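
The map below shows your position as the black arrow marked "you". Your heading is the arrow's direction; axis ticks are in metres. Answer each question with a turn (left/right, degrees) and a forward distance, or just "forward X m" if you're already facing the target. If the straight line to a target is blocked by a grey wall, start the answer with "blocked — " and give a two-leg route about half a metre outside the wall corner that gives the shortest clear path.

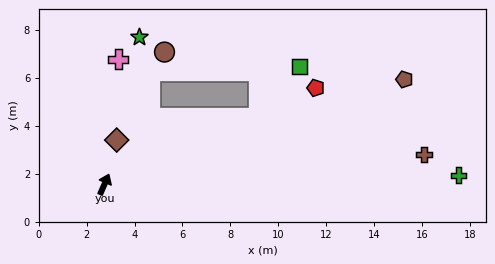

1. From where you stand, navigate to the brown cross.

turn right 61°, forward 13.4 m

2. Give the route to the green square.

blocked — turn right 43°, forward 7.0 m, then turn left 28°, forward 2.7 m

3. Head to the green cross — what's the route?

turn right 65°, forward 14.8 m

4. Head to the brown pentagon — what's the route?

turn right 47°, forward 13.3 m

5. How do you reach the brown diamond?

turn left 8°, forward 1.9 m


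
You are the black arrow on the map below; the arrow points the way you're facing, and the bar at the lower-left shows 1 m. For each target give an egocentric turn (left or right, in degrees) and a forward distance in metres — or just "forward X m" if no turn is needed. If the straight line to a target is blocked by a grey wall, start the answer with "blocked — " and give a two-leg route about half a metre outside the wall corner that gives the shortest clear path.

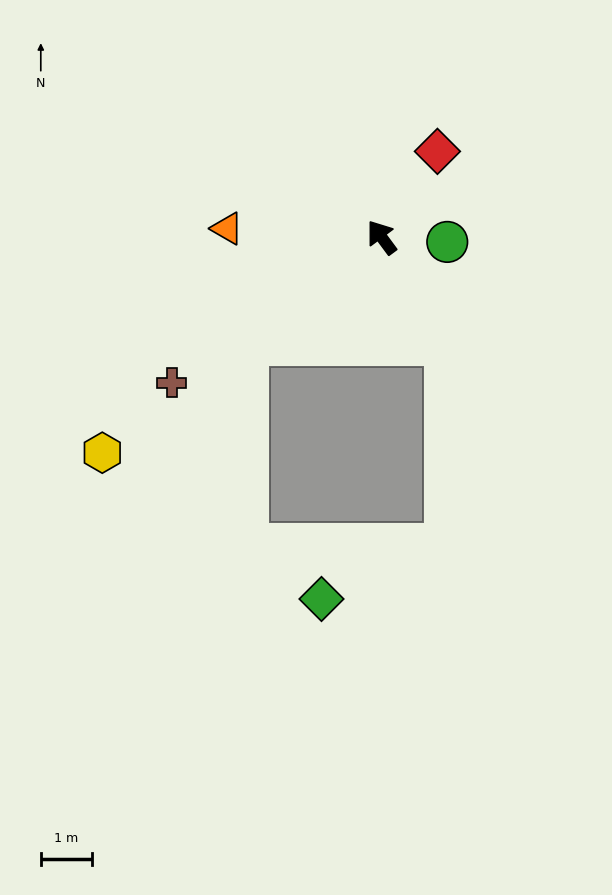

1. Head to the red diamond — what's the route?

turn right 70°, forward 2.0 m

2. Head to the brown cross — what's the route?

turn left 88°, forward 5.0 m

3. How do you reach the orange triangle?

turn left 50°, forward 3.0 m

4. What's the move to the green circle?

turn right 131°, forward 1.3 m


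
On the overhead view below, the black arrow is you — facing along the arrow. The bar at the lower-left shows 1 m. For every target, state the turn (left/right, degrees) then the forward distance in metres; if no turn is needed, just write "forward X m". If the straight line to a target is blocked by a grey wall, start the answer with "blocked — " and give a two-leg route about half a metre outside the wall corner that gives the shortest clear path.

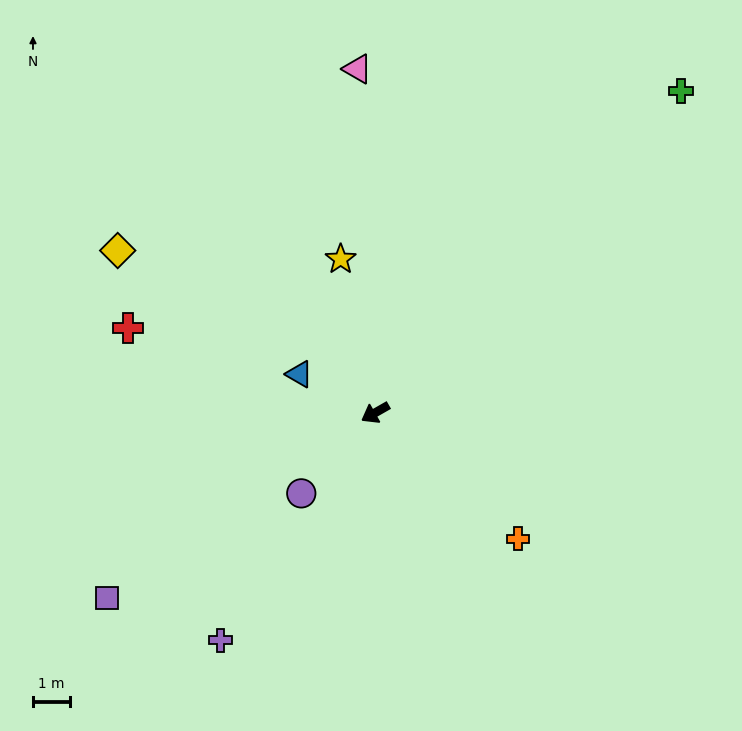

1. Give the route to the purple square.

turn left 5°, forward 8.9 m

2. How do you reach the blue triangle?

turn right 57°, forward 2.3 m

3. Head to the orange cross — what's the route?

turn left 109°, forward 5.2 m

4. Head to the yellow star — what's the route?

turn right 107°, forward 4.3 m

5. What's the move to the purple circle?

turn left 18°, forward 3.0 m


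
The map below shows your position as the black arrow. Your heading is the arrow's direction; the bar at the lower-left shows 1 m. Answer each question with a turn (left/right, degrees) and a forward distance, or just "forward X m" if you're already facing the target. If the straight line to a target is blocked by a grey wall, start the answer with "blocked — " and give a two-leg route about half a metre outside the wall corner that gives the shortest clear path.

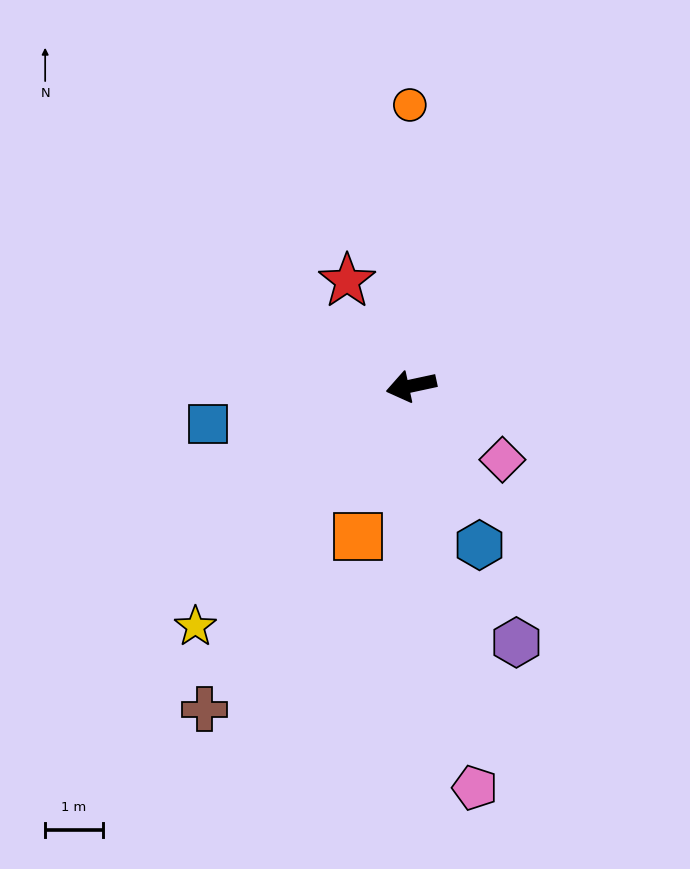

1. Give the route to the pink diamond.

turn left 129°, forward 2.0 m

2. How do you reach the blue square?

forward 3.6 m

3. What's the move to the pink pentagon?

turn left 87°, forward 7.0 m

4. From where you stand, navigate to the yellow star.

turn left 36°, forward 5.6 m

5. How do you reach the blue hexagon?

turn left 101°, forward 3.0 m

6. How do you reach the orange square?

turn left 58°, forward 2.8 m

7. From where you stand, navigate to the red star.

turn right 71°, forward 2.1 m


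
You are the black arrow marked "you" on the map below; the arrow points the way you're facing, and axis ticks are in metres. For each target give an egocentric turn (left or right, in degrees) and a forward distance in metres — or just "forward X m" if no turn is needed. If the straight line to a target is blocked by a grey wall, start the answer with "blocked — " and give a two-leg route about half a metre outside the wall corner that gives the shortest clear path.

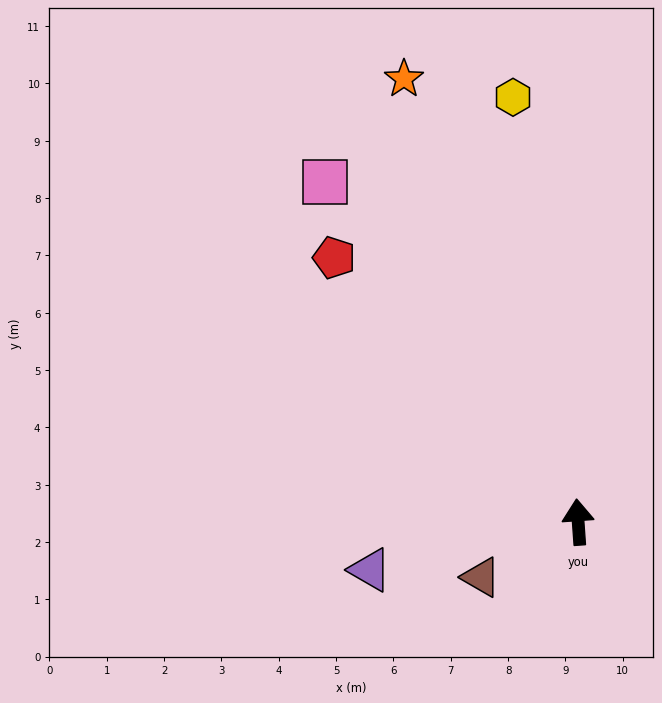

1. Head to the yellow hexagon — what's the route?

turn left 5°, forward 7.5 m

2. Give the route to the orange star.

turn left 17°, forward 8.3 m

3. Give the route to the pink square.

turn left 33°, forward 7.4 m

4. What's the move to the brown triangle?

turn left 116°, forward 1.9 m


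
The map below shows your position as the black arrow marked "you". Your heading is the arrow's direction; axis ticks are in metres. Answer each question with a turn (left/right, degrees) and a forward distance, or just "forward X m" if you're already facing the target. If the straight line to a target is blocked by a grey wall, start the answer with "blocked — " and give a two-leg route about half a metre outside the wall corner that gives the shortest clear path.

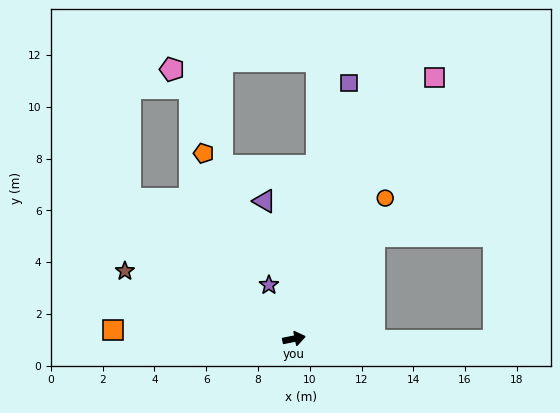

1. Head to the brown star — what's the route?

turn left 147°, forward 7.0 m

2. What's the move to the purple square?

turn left 67°, forward 10.1 m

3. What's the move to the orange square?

turn left 166°, forward 7.0 m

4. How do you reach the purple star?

turn left 104°, forward 2.3 m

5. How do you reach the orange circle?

turn left 46°, forward 6.5 m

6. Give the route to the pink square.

turn left 50°, forward 11.5 m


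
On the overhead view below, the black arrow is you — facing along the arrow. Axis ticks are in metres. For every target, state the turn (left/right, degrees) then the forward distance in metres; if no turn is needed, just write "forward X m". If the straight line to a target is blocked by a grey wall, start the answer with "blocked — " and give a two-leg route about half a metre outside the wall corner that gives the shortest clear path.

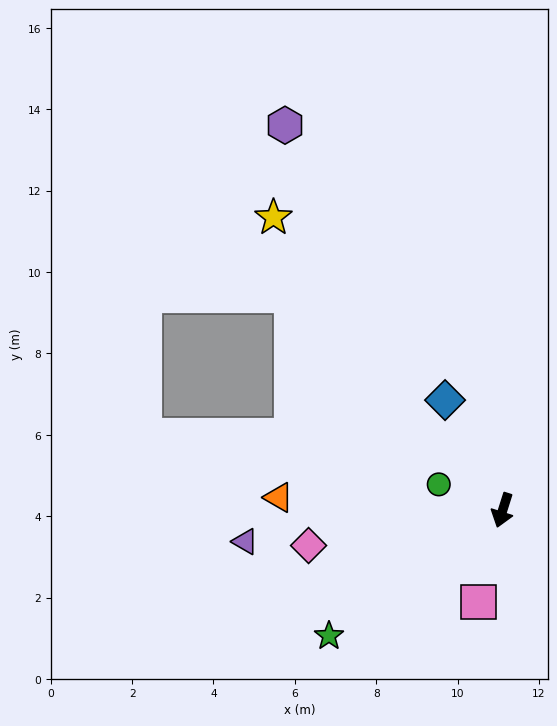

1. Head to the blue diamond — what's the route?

turn right 135°, forward 3.1 m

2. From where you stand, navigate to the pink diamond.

turn right 62°, forward 4.8 m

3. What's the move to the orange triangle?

turn right 76°, forward 5.5 m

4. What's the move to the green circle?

turn right 95°, forward 1.7 m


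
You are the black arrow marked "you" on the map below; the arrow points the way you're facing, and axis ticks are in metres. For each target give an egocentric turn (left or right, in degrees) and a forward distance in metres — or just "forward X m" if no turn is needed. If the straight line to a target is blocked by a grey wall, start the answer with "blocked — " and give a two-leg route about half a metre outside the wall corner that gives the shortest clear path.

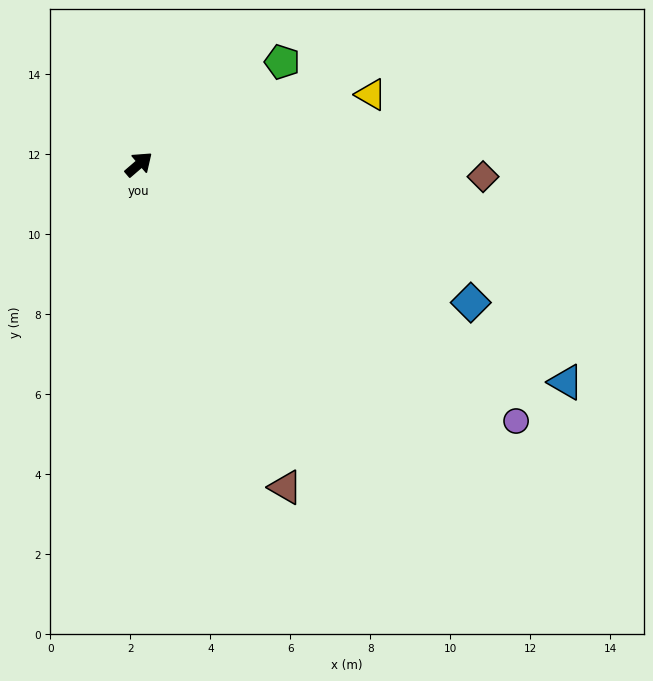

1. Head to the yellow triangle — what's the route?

turn right 24°, forward 6.1 m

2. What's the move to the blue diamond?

turn right 63°, forward 9.0 m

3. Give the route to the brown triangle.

turn right 106°, forward 8.9 m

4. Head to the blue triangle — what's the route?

turn right 68°, forward 12.0 m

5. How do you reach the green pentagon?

turn right 5°, forward 4.4 m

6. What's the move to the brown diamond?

turn right 43°, forward 8.6 m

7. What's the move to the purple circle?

turn right 75°, forward 11.4 m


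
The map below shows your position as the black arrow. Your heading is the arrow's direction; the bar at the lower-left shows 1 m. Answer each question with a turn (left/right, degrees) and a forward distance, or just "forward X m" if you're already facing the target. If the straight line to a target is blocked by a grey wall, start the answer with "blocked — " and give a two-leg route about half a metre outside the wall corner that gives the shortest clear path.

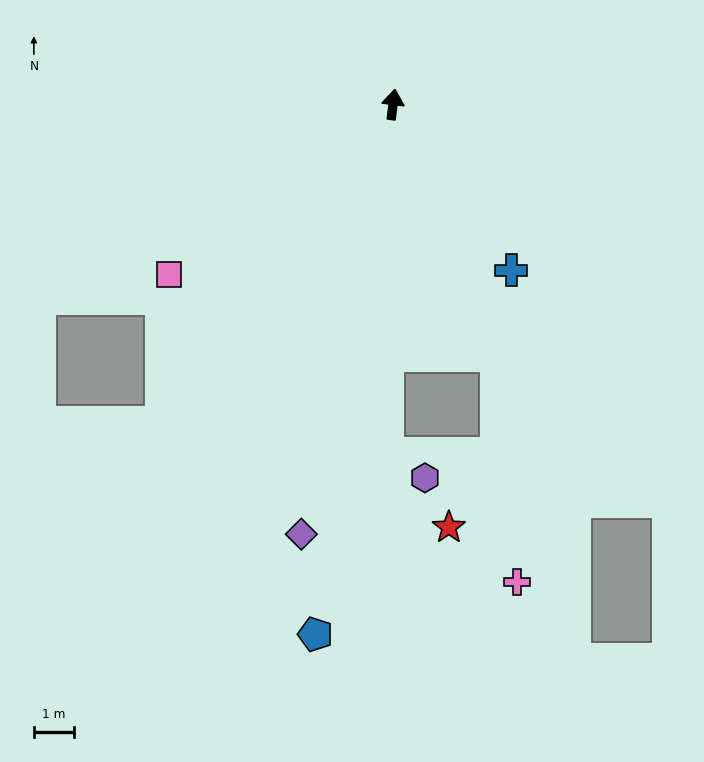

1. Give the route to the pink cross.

blocked — turn right 150°, forward 6.7 m, then turn right 18°, forward 5.7 m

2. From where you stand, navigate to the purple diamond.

turn left 175°, forward 10.9 m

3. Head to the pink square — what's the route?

turn left 134°, forward 7.0 m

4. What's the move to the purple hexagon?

blocked — turn right 174°, forward 8.7 m, then turn left 59°, forward 1.1 m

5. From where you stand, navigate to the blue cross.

turn right 137°, forward 5.1 m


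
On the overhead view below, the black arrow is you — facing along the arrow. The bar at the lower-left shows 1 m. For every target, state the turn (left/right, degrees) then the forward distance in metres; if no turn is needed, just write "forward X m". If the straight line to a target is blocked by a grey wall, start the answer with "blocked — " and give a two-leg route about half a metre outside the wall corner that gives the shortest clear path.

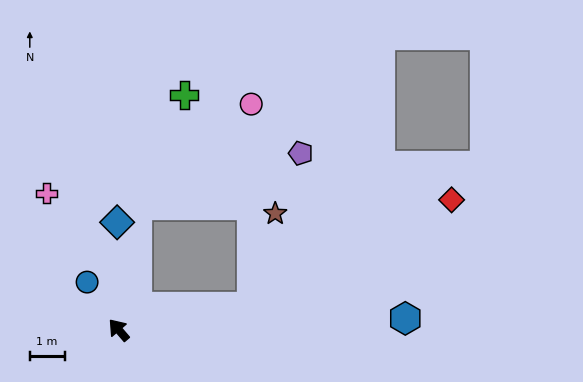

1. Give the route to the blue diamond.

turn right 40°, forward 3.1 m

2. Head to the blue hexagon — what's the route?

turn right 128°, forward 8.2 m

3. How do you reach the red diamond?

blocked — turn right 121°, forward 3.9 m, then turn left 18°, forward 6.5 m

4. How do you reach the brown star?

blocked — turn right 121°, forward 3.9 m, then turn left 66°, forward 2.7 m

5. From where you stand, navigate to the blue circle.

turn right 7°, forward 1.6 m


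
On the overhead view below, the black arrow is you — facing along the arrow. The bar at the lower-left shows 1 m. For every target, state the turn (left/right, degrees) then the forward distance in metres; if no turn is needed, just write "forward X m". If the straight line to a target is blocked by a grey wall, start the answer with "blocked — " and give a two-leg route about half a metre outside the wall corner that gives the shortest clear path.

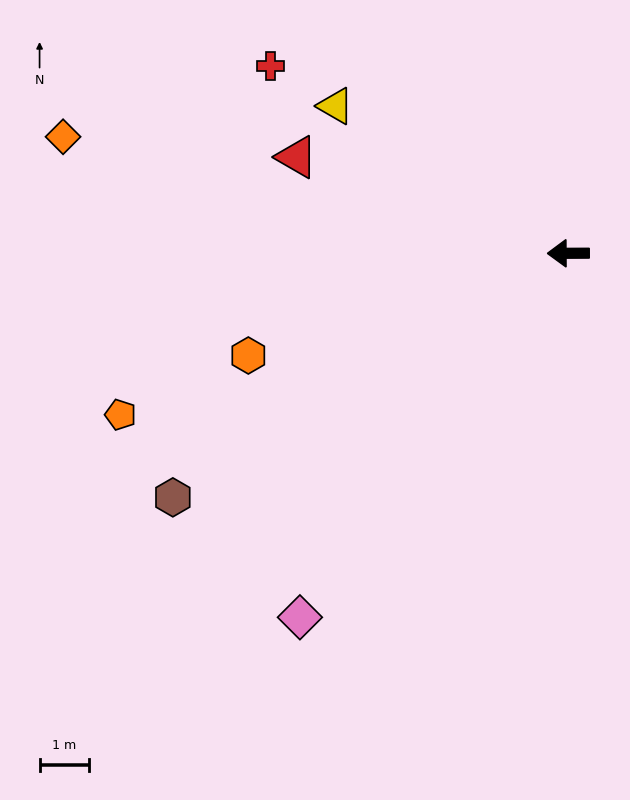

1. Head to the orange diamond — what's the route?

turn right 13°, forward 10.6 m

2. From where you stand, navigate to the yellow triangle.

turn right 33°, forward 5.6 m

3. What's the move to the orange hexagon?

turn left 17°, forward 6.8 m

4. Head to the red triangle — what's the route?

turn right 20°, forward 5.9 m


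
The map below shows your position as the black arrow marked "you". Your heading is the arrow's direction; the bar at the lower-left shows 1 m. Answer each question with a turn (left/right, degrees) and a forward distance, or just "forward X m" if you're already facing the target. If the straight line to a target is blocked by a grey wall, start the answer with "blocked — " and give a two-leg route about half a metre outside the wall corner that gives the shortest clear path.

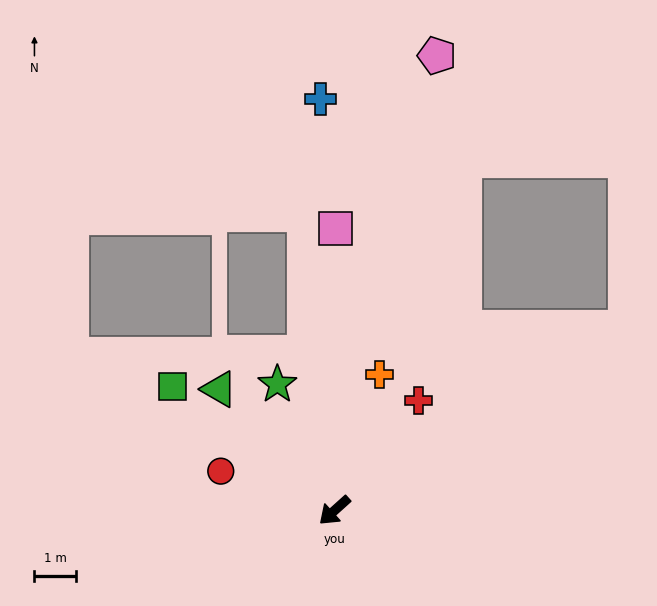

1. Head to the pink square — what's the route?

turn right 132°, forward 6.8 m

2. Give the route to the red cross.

turn right 169°, forward 3.3 m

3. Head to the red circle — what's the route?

turn right 61°, forward 2.9 m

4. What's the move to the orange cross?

turn right 150°, forward 3.4 m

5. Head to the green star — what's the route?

turn right 108°, forward 3.3 m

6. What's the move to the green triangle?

turn right 88°, forward 4.0 m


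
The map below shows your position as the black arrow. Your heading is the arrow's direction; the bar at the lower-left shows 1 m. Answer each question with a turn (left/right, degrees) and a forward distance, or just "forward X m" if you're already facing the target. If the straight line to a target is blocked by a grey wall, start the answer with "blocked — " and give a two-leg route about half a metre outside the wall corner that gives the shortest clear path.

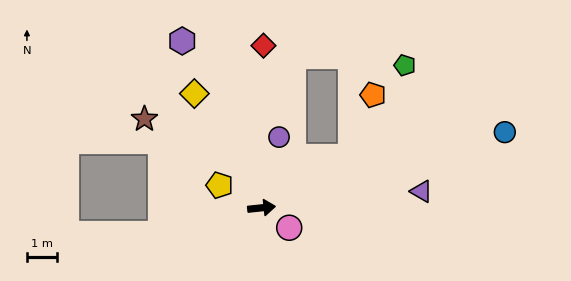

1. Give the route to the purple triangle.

forward 5.4 m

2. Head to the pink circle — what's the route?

turn right 42°, forward 1.2 m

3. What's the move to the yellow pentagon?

turn left 146°, forward 1.6 m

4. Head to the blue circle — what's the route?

turn left 11°, forward 8.6 m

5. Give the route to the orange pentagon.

blocked — turn left 24°, forward 3.5 m, then turn left 40°, forward 2.2 m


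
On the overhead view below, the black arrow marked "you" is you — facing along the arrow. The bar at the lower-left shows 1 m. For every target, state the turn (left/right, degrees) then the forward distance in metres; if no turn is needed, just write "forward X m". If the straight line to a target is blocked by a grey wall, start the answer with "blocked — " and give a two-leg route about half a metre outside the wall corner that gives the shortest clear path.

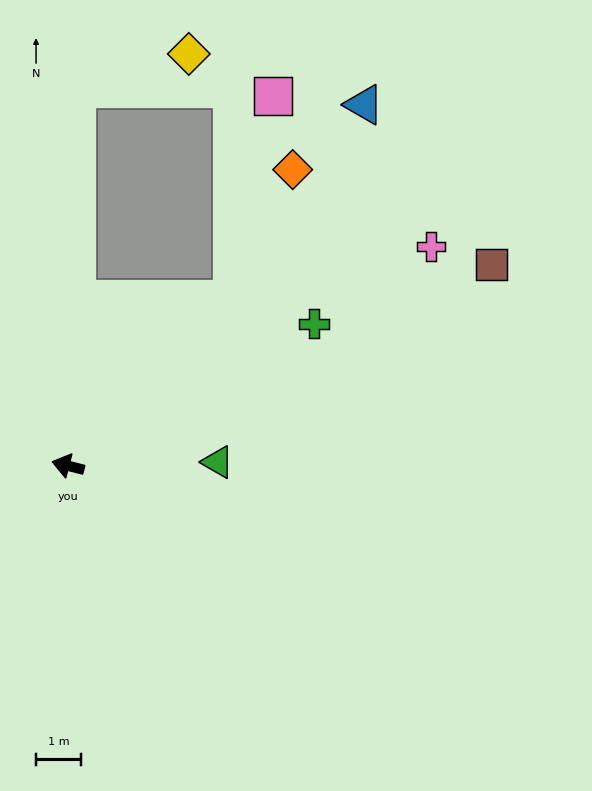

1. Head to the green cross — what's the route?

turn right 136°, forward 6.3 m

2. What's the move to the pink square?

blocked — turn right 120°, forward 5.2 m, then turn left 33°, forward 4.6 m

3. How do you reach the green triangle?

turn right 164°, forward 3.3 m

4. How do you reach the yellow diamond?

blocked — turn right 77°, forward 8.4 m, then turn right 72°, forward 2.6 m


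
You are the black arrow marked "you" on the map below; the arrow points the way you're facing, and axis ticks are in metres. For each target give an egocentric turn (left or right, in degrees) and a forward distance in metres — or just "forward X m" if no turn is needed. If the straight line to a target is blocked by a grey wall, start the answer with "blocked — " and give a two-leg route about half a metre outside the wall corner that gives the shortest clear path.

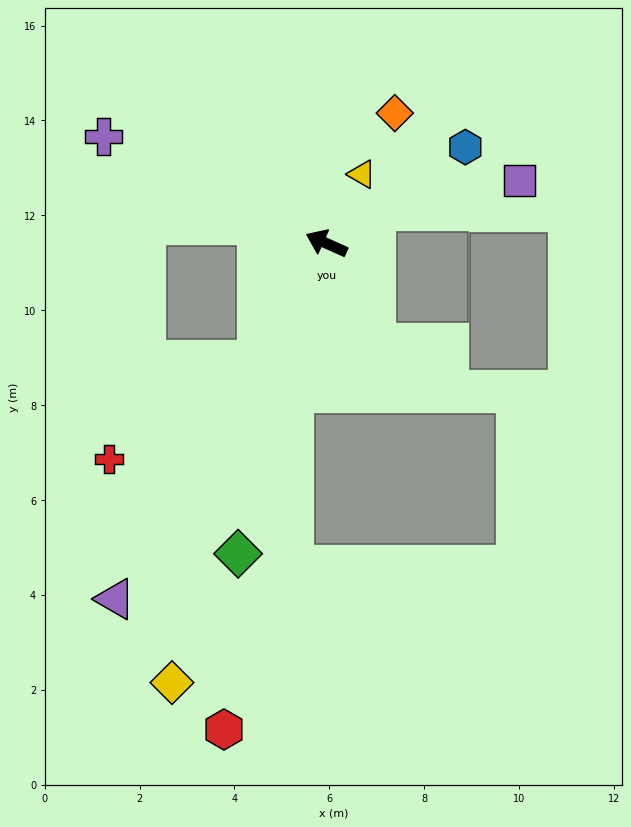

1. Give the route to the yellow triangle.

turn right 93°, forward 1.6 m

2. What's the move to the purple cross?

forward 5.2 m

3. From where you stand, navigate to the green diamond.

turn left 98°, forward 6.8 m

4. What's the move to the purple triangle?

turn left 83°, forward 8.7 m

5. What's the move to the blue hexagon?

turn right 121°, forward 3.6 m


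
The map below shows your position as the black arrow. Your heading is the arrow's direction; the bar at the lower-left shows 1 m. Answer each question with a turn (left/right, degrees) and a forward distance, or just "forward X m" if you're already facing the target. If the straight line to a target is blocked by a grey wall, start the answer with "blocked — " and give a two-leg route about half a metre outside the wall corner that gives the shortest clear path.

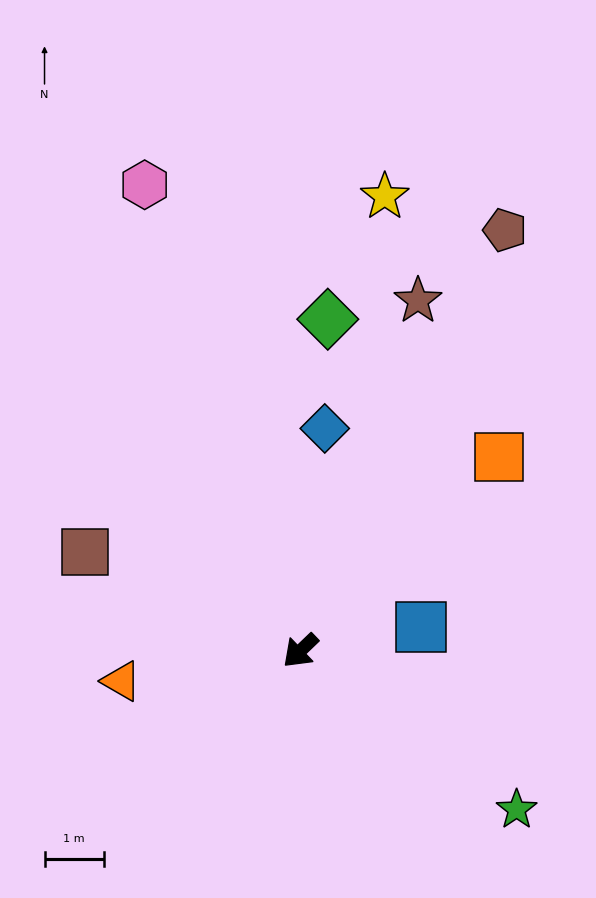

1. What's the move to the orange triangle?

turn right 34°, forward 3.1 m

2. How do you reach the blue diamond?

turn right 140°, forward 3.8 m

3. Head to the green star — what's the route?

turn left 100°, forward 4.5 m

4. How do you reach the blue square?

turn left 147°, forward 2.1 m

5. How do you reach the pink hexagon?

turn right 115°, forward 8.3 m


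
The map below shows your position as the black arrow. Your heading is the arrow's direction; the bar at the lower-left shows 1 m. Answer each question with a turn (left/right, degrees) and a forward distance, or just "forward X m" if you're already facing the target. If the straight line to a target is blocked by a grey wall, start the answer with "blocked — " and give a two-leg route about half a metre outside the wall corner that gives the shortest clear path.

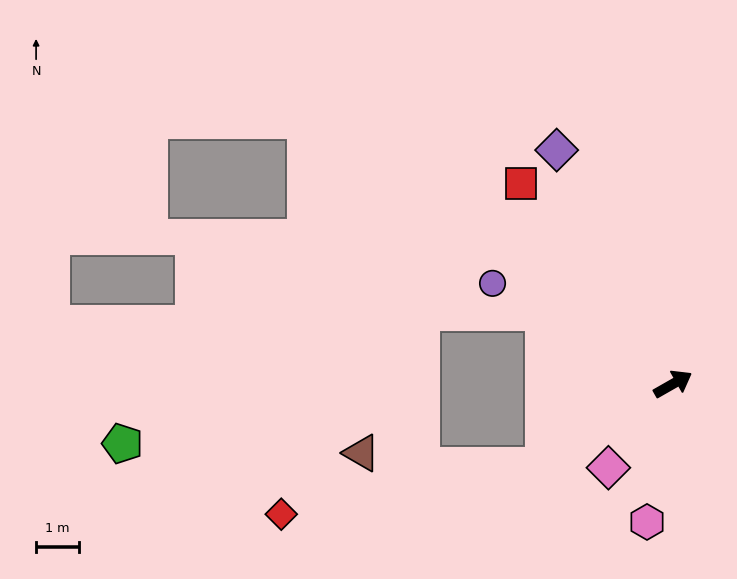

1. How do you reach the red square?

turn left 98°, forward 5.8 m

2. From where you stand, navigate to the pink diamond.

turn right 157°, forward 2.4 m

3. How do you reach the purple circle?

turn left 121°, forward 4.8 m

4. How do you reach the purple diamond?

turn left 87°, forward 6.0 m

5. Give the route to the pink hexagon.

turn right 130°, forward 3.3 m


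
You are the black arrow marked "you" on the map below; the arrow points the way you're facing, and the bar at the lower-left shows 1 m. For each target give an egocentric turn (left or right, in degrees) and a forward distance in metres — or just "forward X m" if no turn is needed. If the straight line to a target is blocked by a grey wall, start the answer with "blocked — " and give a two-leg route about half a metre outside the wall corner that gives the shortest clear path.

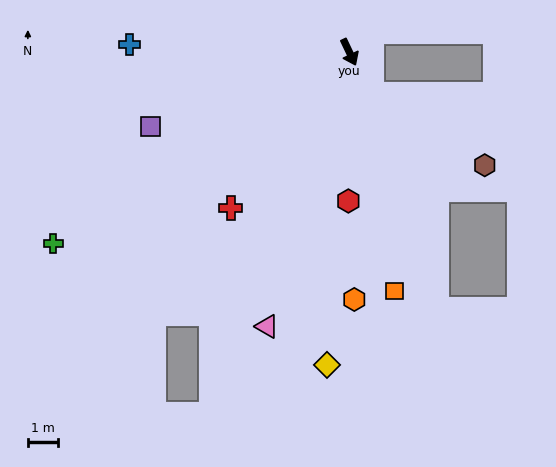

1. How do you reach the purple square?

turn right 95°, forward 7.1 m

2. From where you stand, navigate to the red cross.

turn right 63°, forward 6.6 m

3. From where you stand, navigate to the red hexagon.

turn right 26°, forward 5.0 m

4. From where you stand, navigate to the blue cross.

turn right 117°, forward 7.4 m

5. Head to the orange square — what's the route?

turn right 15°, forward 8.1 m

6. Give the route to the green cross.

turn right 83°, forward 11.8 m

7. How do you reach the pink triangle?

turn right 42°, forward 9.6 m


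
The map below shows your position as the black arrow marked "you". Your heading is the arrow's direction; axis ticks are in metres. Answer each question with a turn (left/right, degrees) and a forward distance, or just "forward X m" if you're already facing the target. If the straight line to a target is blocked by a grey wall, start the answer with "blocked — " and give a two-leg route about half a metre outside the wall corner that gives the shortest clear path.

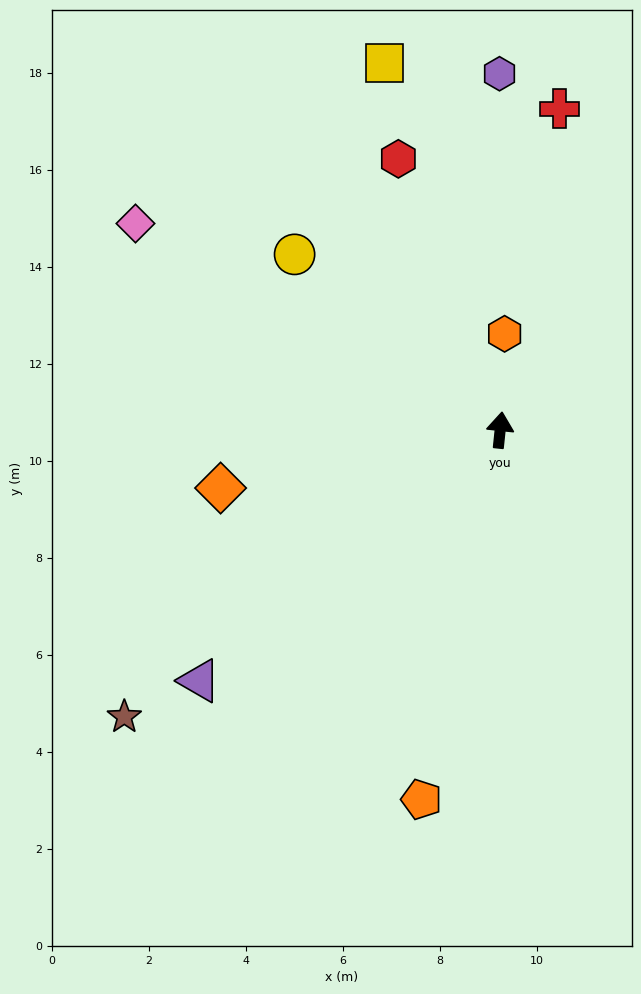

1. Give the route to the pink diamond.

turn left 66°, forward 8.6 m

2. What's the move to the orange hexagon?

turn left 3°, forward 2.0 m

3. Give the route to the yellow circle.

turn left 55°, forward 5.6 m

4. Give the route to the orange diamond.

turn left 108°, forward 5.9 m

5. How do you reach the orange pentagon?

turn left 174°, forward 7.8 m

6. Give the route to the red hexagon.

turn left 27°, forward 6.0 m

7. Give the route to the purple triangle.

turn left 136°, forward 8.1 m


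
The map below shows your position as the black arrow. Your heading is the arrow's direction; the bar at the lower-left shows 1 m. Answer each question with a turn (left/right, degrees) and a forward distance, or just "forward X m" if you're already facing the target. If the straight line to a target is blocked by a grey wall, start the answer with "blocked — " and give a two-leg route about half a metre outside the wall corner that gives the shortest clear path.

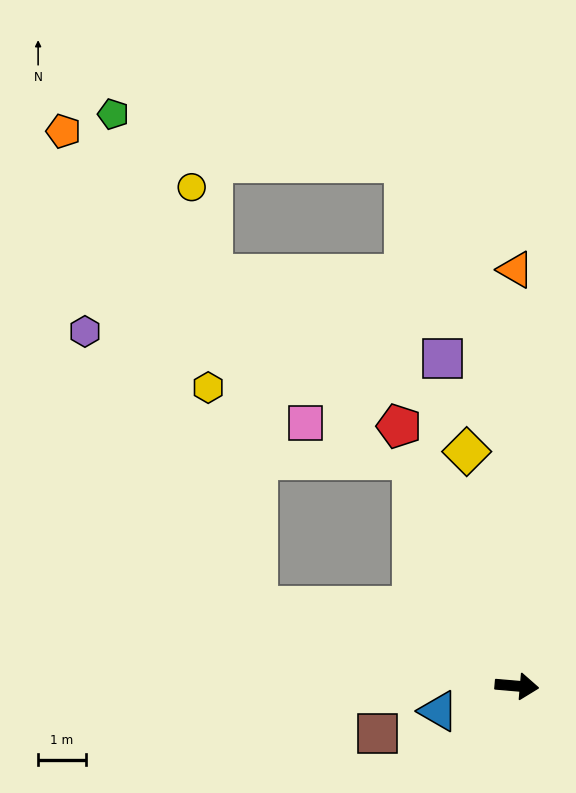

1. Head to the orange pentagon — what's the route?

blocked — turn left 168°, forward 5.7 m, then turn right 51°, forward 10.8 m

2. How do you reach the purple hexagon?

blocked — turn left 168°, forward 5.7 m, then turn right 41°, forward 6.8 m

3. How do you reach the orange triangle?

turn left 95°, forward 8.8 m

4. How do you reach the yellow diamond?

turn left 107°, forward 5.0 m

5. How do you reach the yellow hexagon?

blocked — turn left 168°, forward 5.7 m, then turn right 60°, forward 4.7 m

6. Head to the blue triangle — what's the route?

turn right 157°, forward 1.7 m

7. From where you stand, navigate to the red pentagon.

turn left 119°, forward 6.0 m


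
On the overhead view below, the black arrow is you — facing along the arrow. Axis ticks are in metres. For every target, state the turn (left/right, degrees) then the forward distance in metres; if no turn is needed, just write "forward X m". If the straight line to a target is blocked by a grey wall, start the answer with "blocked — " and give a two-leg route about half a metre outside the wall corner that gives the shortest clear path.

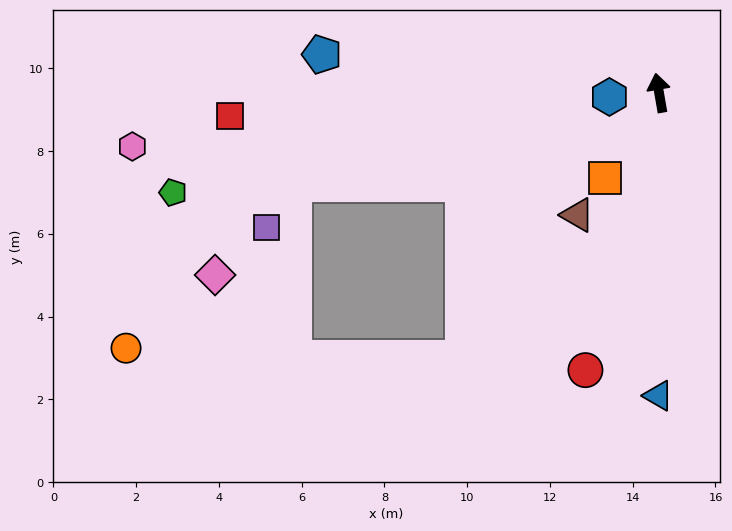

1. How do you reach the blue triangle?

turn left 170°, forward 7.3 m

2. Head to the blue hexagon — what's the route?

turn left 85°, forward 1.2 m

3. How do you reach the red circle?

turn left 155°, forward 6.9 m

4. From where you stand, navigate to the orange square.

turn left 138°, forward 2.4 m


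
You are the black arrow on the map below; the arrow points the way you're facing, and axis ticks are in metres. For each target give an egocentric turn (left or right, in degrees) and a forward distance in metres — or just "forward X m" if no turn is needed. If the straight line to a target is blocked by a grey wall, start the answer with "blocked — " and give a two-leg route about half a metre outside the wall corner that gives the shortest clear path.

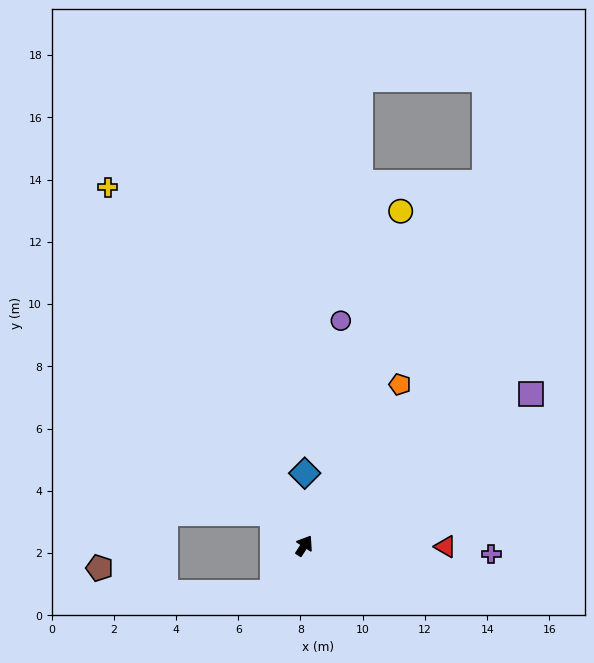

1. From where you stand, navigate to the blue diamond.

turn left 33°, forward 2.3 m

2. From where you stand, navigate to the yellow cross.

turn left 62°, forward 13.1 m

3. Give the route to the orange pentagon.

turn left 2°, forward 6.0 m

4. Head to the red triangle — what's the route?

turn right 57°, forward 4.5 m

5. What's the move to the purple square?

turn right 23°, forward 8.8 m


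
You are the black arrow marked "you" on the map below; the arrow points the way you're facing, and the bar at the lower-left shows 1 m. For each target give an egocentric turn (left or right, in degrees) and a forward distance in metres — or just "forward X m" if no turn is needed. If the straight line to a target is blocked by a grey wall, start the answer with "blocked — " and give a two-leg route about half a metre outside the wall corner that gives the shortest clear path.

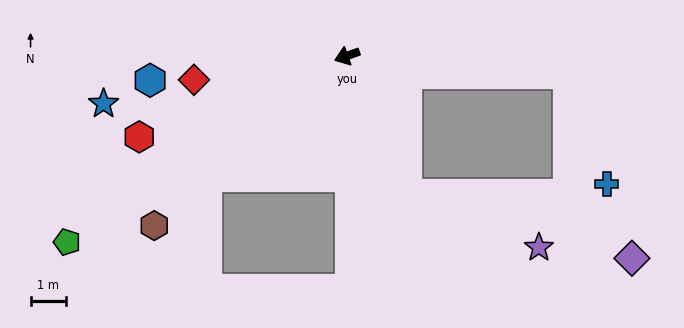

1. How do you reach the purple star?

blocked — turn left 94°, forward 4.2 m, then turn left 44°, forward 4.0 m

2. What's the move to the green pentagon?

turn left 14°, forward 9.5 m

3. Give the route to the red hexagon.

forward 6.3 m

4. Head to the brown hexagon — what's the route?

turn left 22°, forward 7.2 m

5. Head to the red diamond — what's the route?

turn right 11°, forward 4.4 m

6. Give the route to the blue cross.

blocked — turn left 155°, forward 6.2 m, then turn right 65°, forward 3.3 m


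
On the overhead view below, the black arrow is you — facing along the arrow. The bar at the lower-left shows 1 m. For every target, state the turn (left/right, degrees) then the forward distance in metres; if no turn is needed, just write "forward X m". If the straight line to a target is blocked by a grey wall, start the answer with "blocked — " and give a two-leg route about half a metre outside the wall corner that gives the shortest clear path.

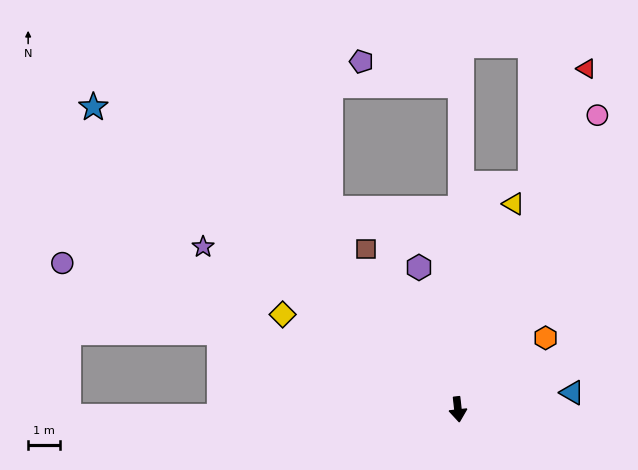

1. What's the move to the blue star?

turn right 136°, forward 14.9 m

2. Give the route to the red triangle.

turn left 153°, forward 11.5 m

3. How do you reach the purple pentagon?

blocked — turn left 173°, forward 10.2 m, then turn left 78°, forward 3.2 m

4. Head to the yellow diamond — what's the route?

turn right 125°, forward 6.3 m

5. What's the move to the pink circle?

turn left 148°, forward 10.3 m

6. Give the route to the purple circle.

turn right 117°, forward 13.3 m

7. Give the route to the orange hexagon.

turn left 123°, forward 3.6 m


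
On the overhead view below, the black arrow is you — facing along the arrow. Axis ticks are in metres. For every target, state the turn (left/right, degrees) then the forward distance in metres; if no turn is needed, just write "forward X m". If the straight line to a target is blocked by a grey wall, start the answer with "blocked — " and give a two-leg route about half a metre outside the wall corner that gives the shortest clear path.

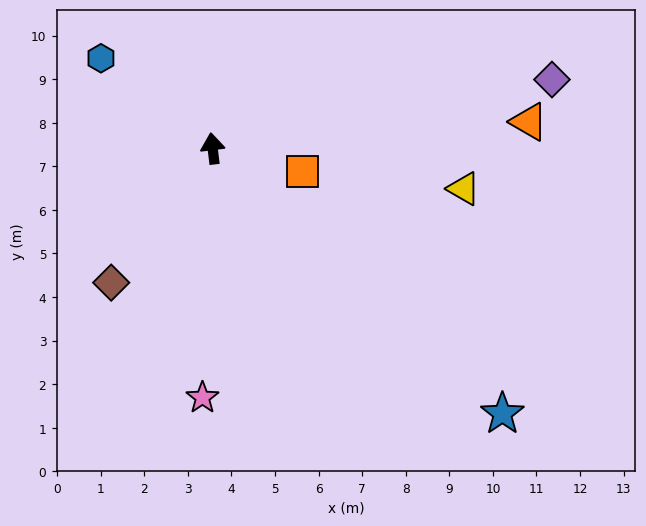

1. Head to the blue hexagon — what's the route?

turn left 44°, forward 3.3 m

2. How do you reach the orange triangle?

turn right 92°, forward 7.3 m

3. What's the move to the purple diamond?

turn right 85°, forward 7.9 m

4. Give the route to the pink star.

turn left 171°, forward 5.7 m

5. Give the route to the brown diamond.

turn left 136°, forward 3.9 m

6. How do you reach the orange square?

turn right 111°, forward 2.1 m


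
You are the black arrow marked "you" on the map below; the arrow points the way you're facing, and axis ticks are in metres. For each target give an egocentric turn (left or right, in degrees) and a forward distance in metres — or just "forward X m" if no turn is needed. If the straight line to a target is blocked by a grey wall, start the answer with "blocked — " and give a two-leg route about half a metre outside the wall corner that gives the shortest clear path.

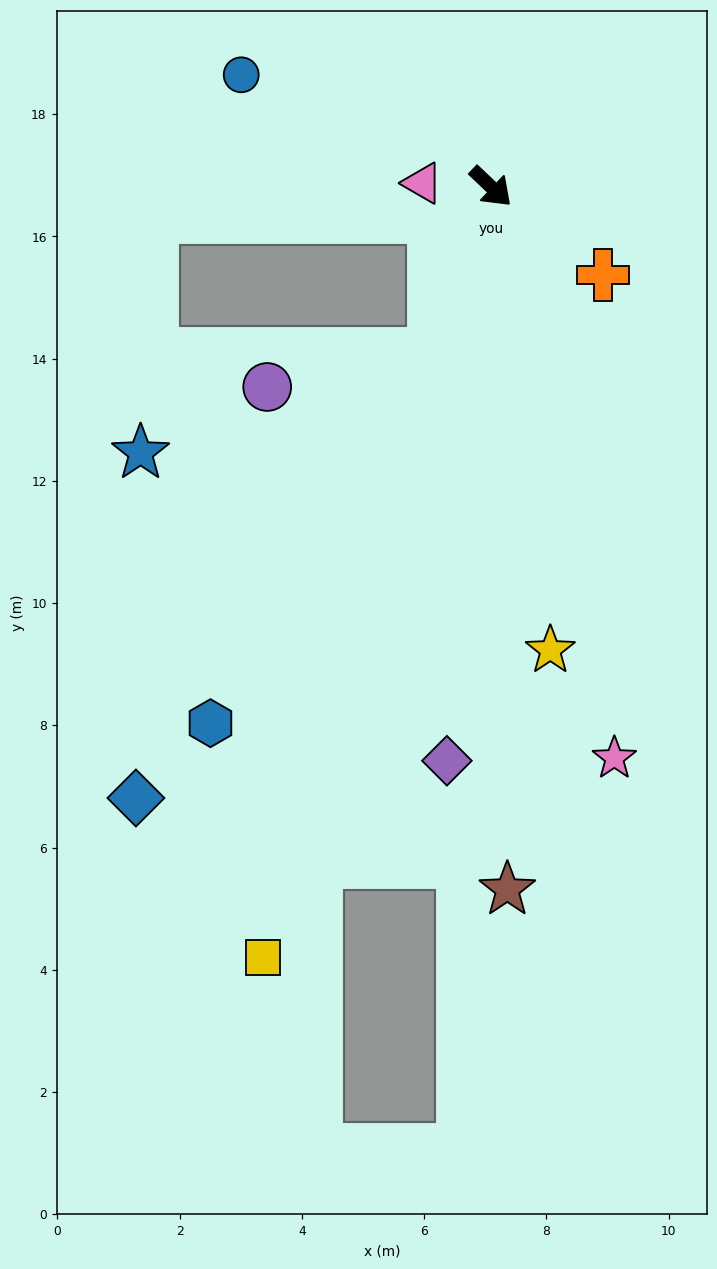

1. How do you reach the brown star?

turn right 45°, forward 11.5 m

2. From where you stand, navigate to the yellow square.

turn right 63°, forward 13.2 m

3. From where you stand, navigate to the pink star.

turn right 34°, forward 9.6 m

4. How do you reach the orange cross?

turn left 5°, forward 2.3 m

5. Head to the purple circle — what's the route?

blocked — turn right 65°, forward 2.9 m, then turn right 60°, forward 2.8 m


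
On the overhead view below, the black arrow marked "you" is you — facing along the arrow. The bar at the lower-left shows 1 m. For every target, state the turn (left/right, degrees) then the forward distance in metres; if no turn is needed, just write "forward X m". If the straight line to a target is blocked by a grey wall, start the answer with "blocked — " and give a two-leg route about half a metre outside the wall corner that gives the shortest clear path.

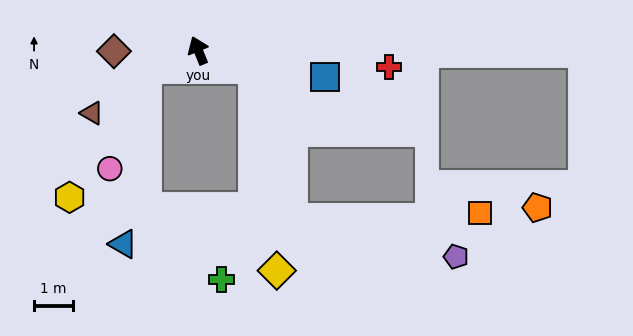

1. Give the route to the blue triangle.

blocked — turn left 86°, forward 1.4 m, then turn left 65°, forward 4.6 m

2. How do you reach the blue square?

turn right 124°, forward 3.4 m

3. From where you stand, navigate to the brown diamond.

turn left 68°, forward 2.2 m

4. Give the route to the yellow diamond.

blocked — turn right 129°, forward 1.5 m, then turn right 67°, forward 5.3 m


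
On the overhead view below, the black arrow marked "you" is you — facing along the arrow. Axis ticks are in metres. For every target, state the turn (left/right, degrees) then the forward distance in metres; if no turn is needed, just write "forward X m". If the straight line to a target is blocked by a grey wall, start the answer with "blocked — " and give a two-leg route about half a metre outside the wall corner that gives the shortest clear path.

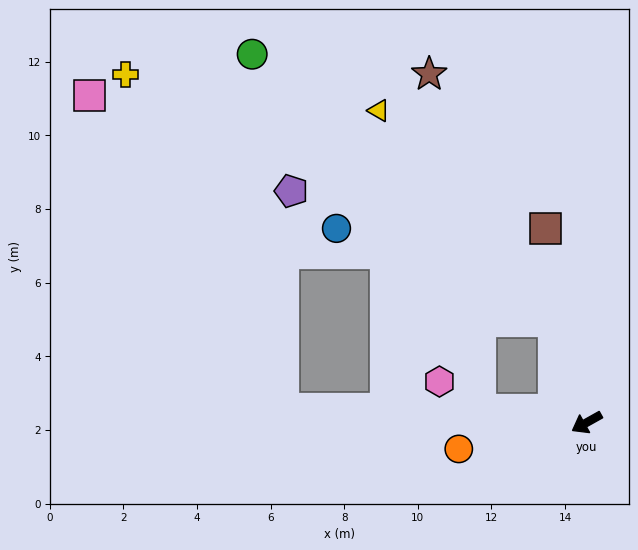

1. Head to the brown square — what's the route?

turn right 107°, forward 5.4 m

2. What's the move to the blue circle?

blocked — turn right 101°, forward 2.9 m, then turn left 49°, forward 6.4 m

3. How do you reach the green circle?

blocked — turn right 101°, forward 2.9 m, then turn left 30°, forward 10.9 m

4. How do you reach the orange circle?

turn right 18°, forward 3.5 m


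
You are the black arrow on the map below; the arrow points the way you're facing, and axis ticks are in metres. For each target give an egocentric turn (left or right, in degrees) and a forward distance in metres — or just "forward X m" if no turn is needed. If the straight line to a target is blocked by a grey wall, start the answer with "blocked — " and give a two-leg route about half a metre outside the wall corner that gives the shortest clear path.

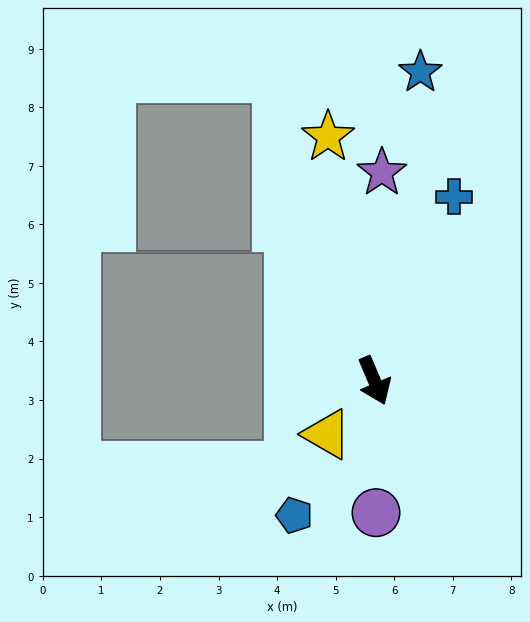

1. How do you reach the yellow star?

turn left 168°, forward 4.2 m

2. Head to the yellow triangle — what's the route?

turn right 65°, forward 1.2 m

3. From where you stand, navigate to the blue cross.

turn left 134°, forward 3.4 m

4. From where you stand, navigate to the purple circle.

turn right 22°, forward 2.3 m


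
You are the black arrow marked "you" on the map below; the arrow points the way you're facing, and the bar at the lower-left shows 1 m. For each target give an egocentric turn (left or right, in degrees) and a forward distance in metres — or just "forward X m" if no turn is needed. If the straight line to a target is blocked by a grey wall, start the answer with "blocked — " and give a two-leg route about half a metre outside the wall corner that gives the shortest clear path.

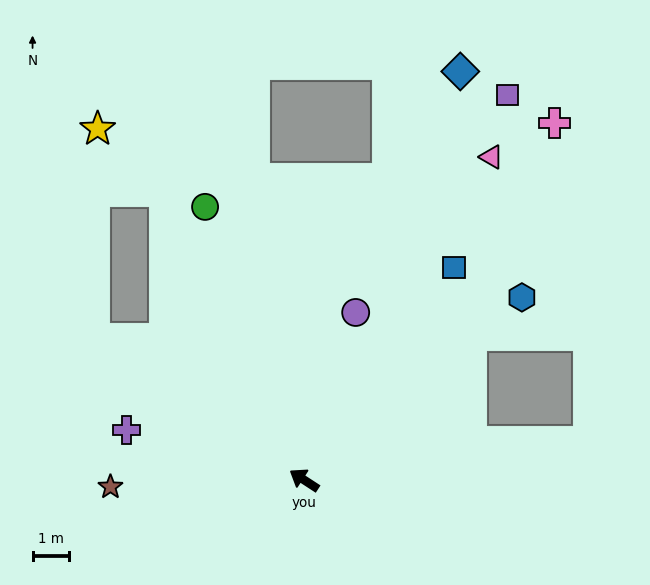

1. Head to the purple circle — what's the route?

turn right 74°, forward 4.8 m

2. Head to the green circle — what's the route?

turn right 37°, forward 8.0 m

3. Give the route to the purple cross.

turn left 17°, forward 5.1 m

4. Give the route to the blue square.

turn right 92°, forward 7.2 m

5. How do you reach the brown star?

turn left 35°, forward 5.4 m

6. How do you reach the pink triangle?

turn right 87°, forward 10.3 m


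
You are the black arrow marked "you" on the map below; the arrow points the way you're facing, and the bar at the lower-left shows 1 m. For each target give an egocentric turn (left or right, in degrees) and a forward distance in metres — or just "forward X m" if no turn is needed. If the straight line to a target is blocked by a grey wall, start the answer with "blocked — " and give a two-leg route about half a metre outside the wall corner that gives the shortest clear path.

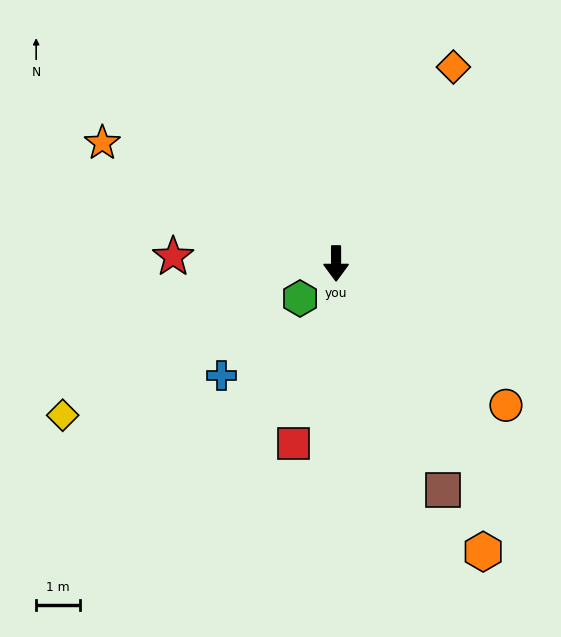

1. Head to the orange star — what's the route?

turn right 117°, forward 6.0 m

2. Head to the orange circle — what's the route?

turn left 50°, forward 5.0 m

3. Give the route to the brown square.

turn left 25°, forward 5.7 m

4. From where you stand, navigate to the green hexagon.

turn right 46°, forward 1.1 m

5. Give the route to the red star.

turn right 92°, forward 3.7 m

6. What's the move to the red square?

turn right 13°, forward 4.2 m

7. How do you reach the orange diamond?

turn left 149°, forward 5.2 m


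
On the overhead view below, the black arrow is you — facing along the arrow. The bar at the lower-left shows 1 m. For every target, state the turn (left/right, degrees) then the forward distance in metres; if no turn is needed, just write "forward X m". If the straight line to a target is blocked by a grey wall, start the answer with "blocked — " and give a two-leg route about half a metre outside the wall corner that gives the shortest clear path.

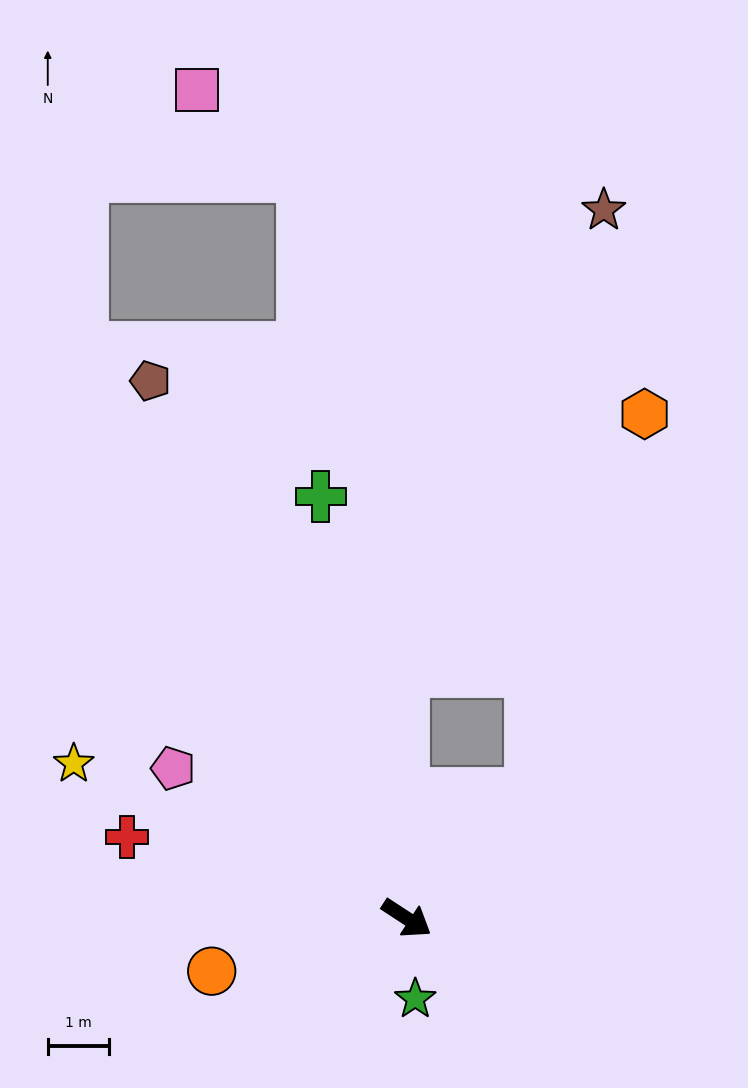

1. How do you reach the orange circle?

turn right 132°, forward 3.3 m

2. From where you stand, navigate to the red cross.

turn right 163°, forward 4.8 m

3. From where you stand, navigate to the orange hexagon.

blocked — turn left 78°, forward 2.9 m, then turn left 28°, forward 6.5 m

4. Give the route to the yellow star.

turn right 172°, forward 6.0 m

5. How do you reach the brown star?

blocked — turn left 124°, forward 4.0 m, then turn right 24°, forward 8.2 m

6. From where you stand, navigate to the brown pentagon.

turn left 149°, forward 9.8 m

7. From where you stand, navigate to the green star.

turn right 51°, forward 1.3 m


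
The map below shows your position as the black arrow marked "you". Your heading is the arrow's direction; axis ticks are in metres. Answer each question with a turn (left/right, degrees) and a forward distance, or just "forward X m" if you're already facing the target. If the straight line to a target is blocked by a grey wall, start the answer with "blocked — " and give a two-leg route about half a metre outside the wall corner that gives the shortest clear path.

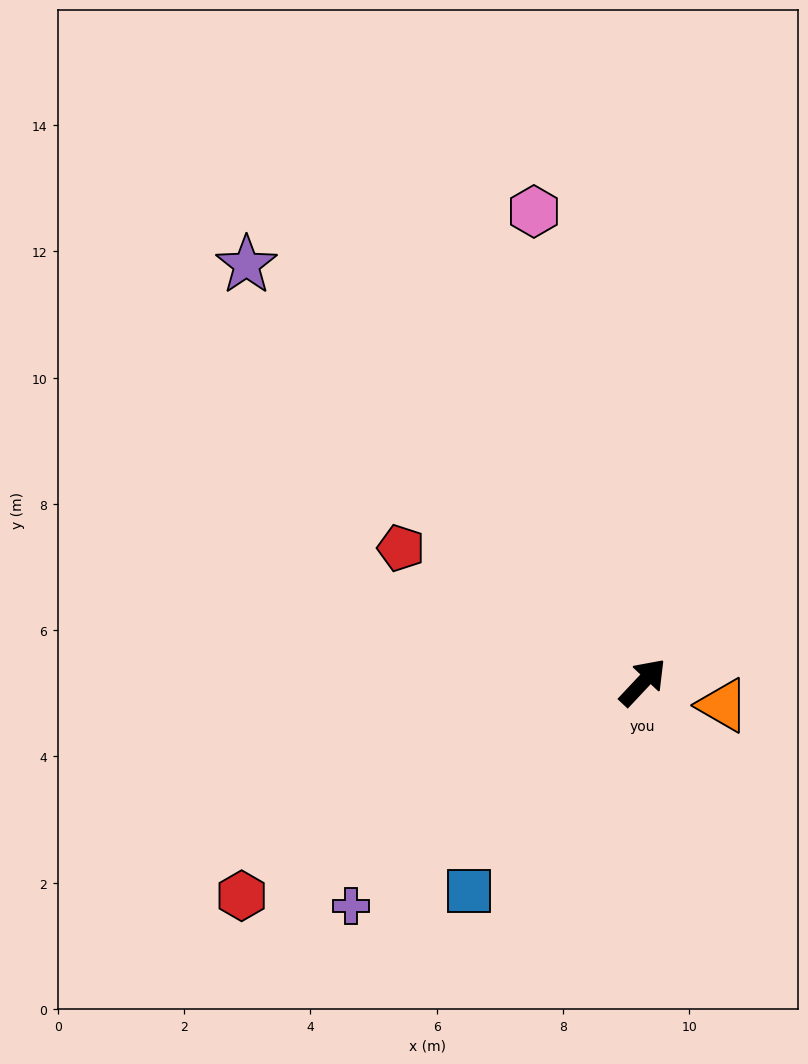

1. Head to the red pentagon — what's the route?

turn left 104°, forward 4.4 m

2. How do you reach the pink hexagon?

turn left 56°, forward 7.7 m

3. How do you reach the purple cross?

turn left 171°, forward 5.8 m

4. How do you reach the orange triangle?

turn right 63°, forward 1.3 m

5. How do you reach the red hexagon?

turn left 161°, forward 7.2 m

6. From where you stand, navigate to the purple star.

turn left 87°, forward 9.1 m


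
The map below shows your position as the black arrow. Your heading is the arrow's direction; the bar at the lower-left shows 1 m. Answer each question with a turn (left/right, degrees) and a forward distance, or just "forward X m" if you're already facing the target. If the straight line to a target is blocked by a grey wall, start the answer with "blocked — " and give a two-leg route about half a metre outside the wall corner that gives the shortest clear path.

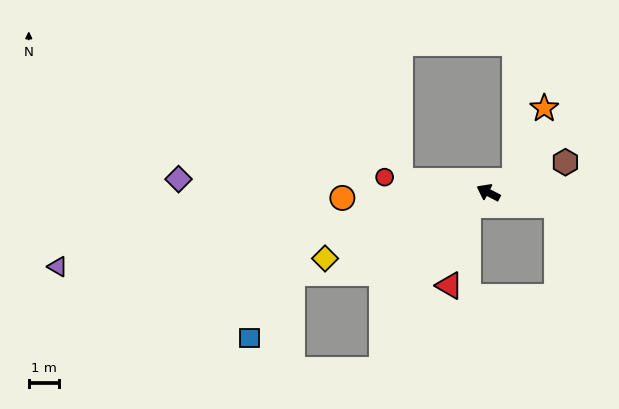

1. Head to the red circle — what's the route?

turn left 19°, forward 3.5 m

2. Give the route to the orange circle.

turn left 30°, forward 4.8 m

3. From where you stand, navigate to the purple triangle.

turn left 37°, forward 14.5 m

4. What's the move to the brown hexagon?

turn right 131°, forward 2.7 m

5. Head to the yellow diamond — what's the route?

turn left 49°, forward 5.8 m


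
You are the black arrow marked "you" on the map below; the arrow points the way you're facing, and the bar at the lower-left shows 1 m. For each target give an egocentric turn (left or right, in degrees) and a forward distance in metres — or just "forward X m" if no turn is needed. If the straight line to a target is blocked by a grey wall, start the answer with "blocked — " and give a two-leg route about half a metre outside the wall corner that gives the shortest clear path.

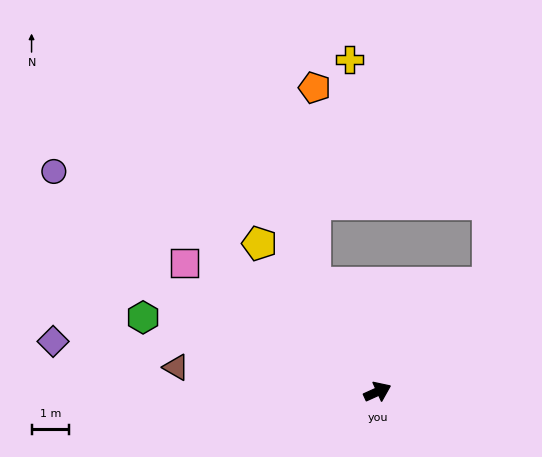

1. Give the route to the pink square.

turn left 122°, forward 6.1 m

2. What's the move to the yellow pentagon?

turn left 104°, forward 5.0 m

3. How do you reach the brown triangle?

turn left 149°, forward 5.4 m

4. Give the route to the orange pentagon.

blocked — turn left 96°, forward 3.3 m, then turn right 30°, forward 5.2 m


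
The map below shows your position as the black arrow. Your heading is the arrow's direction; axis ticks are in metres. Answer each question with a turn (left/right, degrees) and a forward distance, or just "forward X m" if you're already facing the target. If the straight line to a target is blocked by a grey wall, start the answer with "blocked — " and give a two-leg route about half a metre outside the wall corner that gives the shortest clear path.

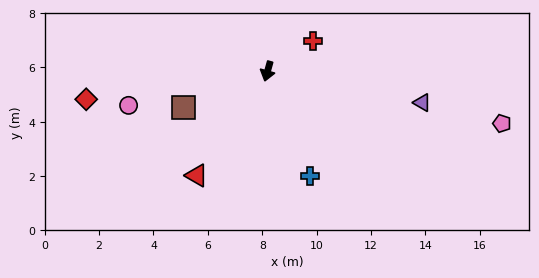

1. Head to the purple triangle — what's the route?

turn left 94°, forward 5.8 m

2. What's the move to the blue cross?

turn left 37°, forward 4.2 m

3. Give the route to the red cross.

turn left 139°, forward 2.0 m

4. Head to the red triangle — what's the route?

turn right 19°, forward 4.6 m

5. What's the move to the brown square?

turn right 51°, forward 3.4 m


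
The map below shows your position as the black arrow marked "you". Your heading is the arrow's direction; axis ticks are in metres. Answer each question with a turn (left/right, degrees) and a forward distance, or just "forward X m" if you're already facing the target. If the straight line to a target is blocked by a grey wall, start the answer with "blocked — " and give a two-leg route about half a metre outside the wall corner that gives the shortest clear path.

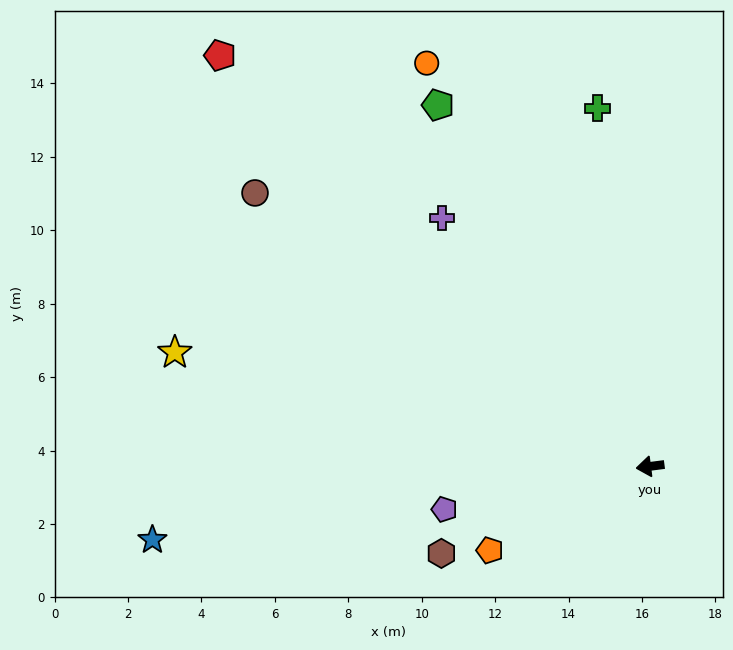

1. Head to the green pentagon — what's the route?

turn right 67°, forward 11.4 m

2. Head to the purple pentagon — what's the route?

turn left 4°, forward 5.7 m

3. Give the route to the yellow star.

turn right 21°, forward 13.3 m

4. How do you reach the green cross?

turn right 89°, forward 9.9 m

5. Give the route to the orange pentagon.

turn left 20°, forward 4.9 m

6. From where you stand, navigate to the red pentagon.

turn right 51°, forward 16.2 m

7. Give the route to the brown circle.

turn right 42°, forward 13.1 m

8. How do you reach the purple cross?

turn right 57°, forward 8.8 m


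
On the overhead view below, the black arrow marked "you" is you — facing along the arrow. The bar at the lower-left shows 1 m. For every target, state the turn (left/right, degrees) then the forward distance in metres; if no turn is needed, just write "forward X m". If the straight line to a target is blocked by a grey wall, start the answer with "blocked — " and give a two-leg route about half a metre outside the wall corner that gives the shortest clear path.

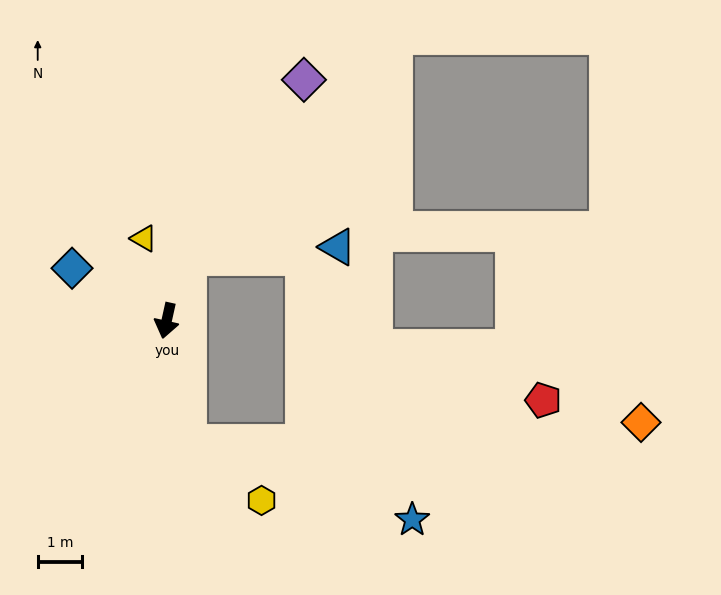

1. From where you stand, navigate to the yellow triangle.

turn right 152°, forward 1.9 m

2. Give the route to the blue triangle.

blocked — turn left 174°, forward 1.5 m, then turn right 68°, forward 3.4 m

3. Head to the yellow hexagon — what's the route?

blocked — turn left 22°, forward 2.8 m, then turn left 43°, forward 2.1 m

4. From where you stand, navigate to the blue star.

blocked — turn left 22°, forward 2.8 m, then turn left 62°, forward 5.3 m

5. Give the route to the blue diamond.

turn right 107°, forward 2.4 m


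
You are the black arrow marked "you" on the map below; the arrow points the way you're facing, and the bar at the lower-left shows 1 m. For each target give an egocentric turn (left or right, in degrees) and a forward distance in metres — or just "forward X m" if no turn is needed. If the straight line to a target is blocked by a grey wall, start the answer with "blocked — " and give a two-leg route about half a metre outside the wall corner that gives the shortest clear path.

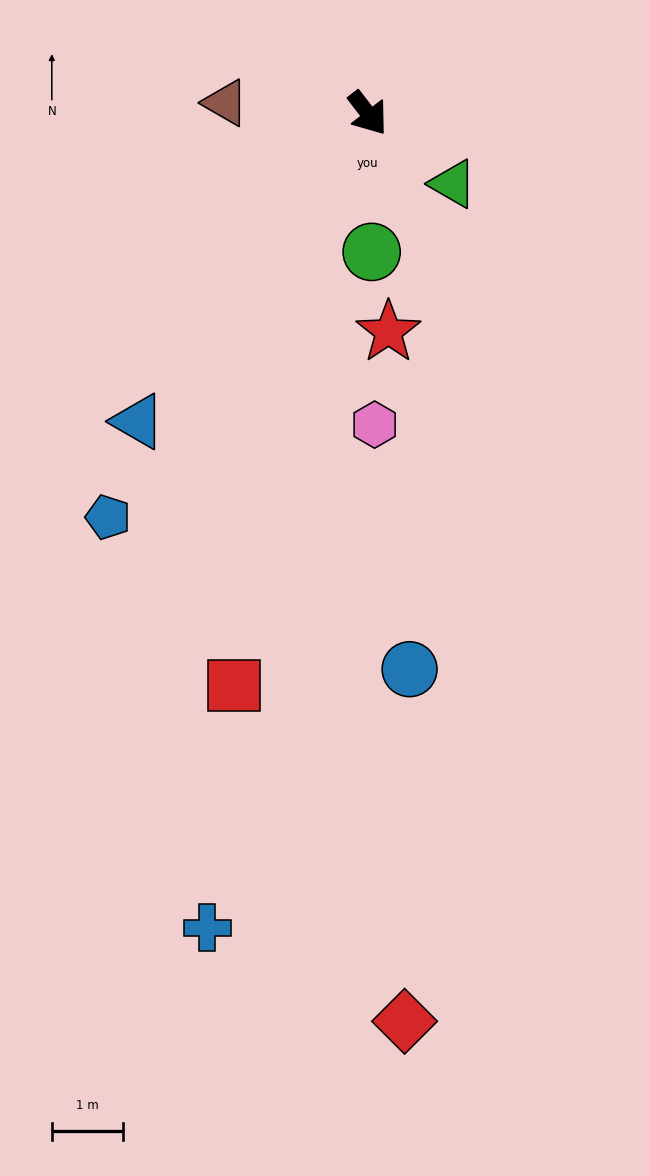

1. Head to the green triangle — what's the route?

turn left 13°, forward 1.6 m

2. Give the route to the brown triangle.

turn right 132°, forward 2.0 m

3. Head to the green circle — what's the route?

turn right 36°, forward 2.0 m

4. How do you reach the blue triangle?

turn right 74°, forward 5.4 m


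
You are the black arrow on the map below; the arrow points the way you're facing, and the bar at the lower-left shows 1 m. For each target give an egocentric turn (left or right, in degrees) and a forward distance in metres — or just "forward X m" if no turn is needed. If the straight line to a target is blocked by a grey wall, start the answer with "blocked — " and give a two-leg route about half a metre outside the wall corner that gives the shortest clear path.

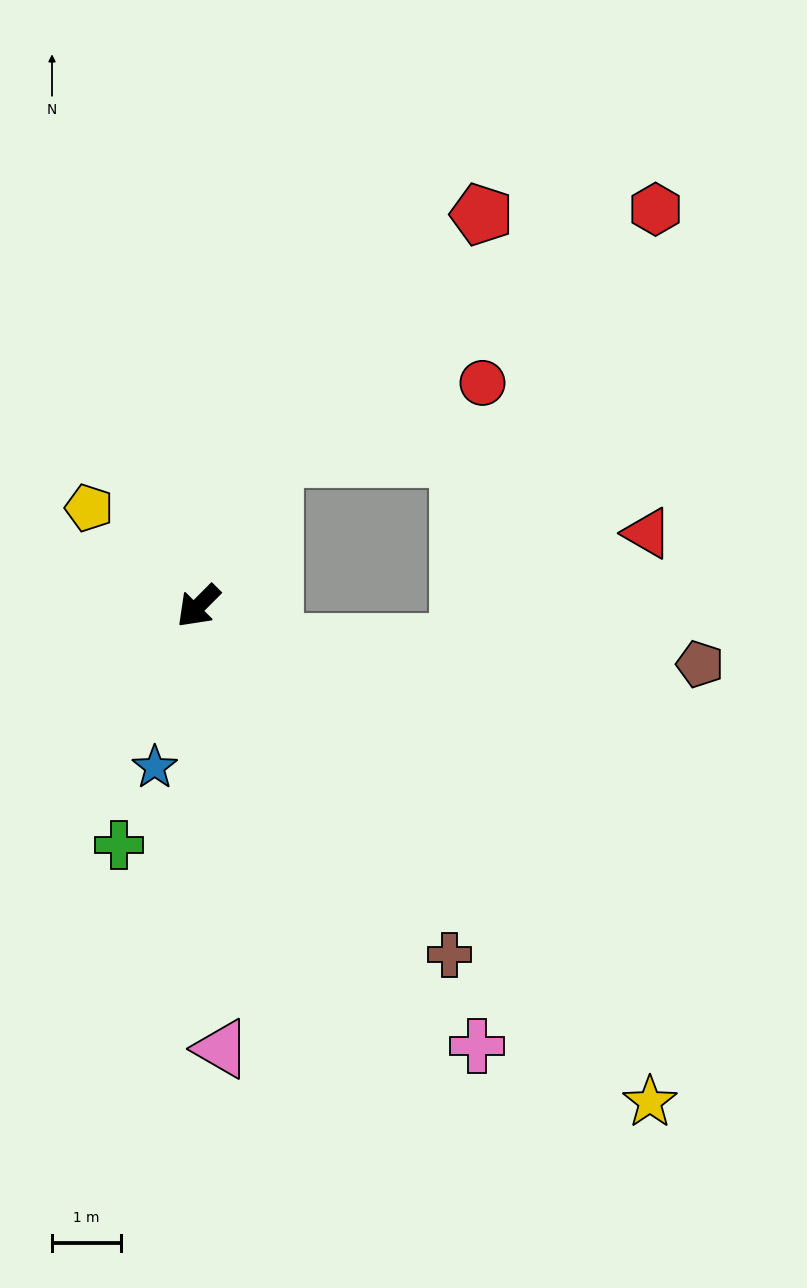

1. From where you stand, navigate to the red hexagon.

blocked — turn right 162°, forward 2.4 m, then turn right 30°, forward 6.6 m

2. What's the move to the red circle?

blocked — turn right 162°, forward 2.4 m, then turn right 43°, forward 3.2 m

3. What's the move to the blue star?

turn left 30°, forward 2.4 m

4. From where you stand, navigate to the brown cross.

turn left 81°, forward 6.3 m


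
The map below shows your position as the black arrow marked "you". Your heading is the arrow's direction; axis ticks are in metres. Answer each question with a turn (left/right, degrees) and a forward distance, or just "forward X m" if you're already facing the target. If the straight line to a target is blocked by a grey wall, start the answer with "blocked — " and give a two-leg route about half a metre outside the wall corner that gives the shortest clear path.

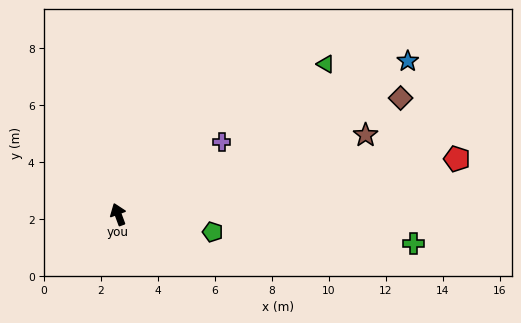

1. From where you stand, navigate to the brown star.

turn right 93°, forward 9.1 m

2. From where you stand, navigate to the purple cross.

turn right 75°, forward 4.4 m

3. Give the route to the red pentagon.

turn right 101°, forward 12.1 m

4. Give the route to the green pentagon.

turn right 121°, forward 3.4 m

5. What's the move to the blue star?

turn right 82°, forward 11.5 m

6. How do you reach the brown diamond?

turn right 88°, forward 10.7 m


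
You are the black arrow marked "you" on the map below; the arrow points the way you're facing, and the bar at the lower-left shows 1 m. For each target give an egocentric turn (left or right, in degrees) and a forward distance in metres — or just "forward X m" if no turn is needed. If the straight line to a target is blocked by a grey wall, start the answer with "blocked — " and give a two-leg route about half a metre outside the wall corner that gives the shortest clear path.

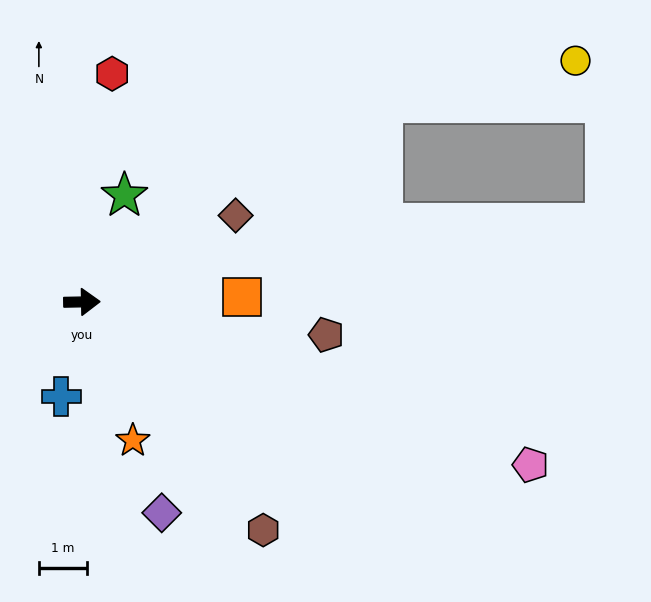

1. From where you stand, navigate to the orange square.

forward 3.3 m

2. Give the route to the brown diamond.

turn left 28°, forward 3.6 m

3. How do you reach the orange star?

turn right 71°, forward 3.0 m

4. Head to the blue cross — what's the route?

turn right 104°, forward 2.0 m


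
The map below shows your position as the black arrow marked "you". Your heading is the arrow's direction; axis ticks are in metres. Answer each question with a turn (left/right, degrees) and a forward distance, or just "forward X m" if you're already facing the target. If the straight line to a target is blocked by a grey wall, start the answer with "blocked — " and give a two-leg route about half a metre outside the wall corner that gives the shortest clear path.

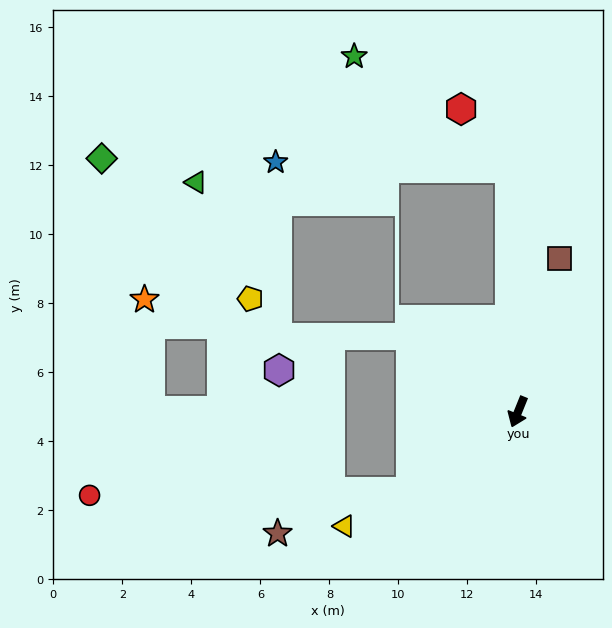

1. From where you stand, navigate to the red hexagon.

blocked — turn right 156°, forward 7.1 m, then turn left 37°, forward 2.2 m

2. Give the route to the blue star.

blocked — turn right 156°, forward 7.1 m, then turn left 87°, forward 6.8 m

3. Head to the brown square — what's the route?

turn right 173°, forward 4.6 m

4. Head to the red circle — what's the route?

blocked — turn right 31°, forward 3.9 m, then turn right 36°, forward 9.3 m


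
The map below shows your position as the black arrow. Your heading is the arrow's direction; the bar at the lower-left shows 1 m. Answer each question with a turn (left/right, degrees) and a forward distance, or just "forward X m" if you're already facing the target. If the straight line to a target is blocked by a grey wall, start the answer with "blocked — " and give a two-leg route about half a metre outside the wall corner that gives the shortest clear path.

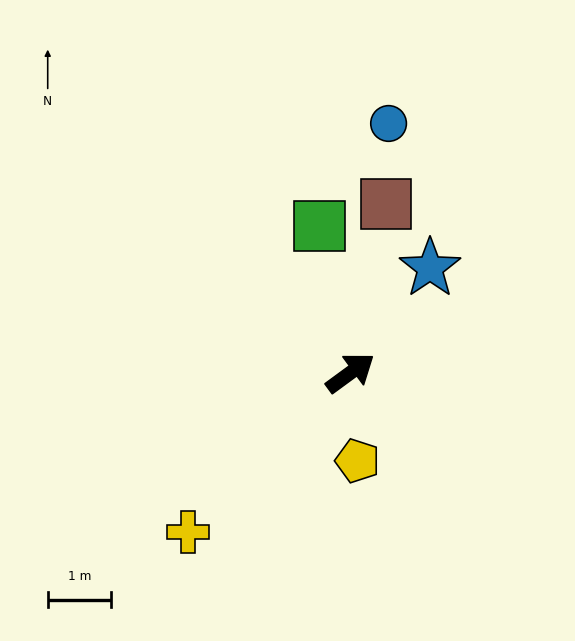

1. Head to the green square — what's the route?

turn left 66°, forward 2.4 m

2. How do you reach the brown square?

turn left 42°, forward 2.7 m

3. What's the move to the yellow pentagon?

turn right 122°, forward 1.4 m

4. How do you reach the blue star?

turn left 17°, forward 2.1 m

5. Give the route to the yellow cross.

turn right 172°, forward 3.6 m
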